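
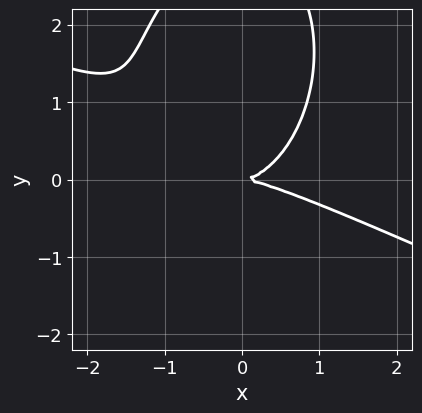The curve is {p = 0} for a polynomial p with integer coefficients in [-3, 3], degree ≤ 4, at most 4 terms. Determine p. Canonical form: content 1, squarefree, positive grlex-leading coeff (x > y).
First, deg p = 3. A generic line meets the curve in up to 3 points.
Then, reading off the gridlines: one y-axis crossing is at y = 0; it meets the x-axis at x = 0 (among the integer gridlines).
Finally, putting this together gives p.

x^3 + 2*x^2*y + y^3 - 3*y^2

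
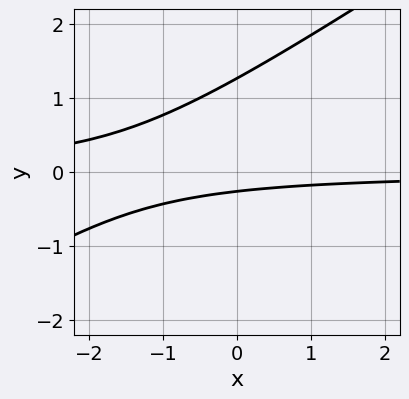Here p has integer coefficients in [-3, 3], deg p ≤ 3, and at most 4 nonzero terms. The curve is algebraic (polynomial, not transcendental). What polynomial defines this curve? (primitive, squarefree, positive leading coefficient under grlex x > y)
2*x*y - 3*y^2 + 3*y + 1

1. deg p = 2. No degree-1 curve has this shape.
2. Observable constraints: no x-intercept at any integer in the box.
3. The integer polynomial consistent with all of this is the stated p.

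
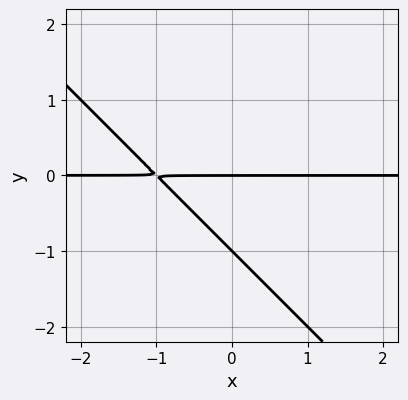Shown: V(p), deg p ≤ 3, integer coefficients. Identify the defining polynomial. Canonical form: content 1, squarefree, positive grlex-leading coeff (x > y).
1. The degree is 2 — a generic line meets the curve in up to 2 points.
2. Reading off the gridlines: every point of the x-axis in the box is on the curve; among the integer gridlines, it crosses the y-axis at y ∈ {-1, 0}.
3. Fitting integer coefficients to these (and the overall shape) gives p.

x*y + y^2 + y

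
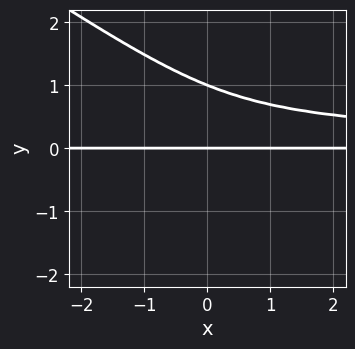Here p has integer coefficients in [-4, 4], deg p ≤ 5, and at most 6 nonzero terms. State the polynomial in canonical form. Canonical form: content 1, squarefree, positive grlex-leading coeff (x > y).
2*x*y^3 + 3*y^4 - 2*y^3 - y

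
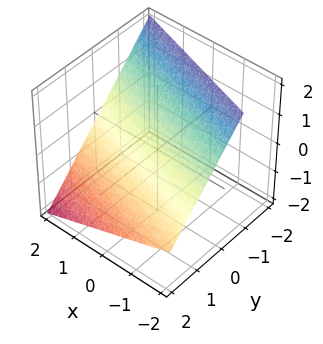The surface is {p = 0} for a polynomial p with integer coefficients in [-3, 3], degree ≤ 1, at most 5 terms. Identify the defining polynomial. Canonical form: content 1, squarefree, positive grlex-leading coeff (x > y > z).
First, deg p = 1. Every cross-section is a straight line — this is a plane.
Then, observable constraints: one x-axis crossing is at x = 2.
Finally, matching integer coefficients to the picture gives p.

x + 3*y + 3*z - 2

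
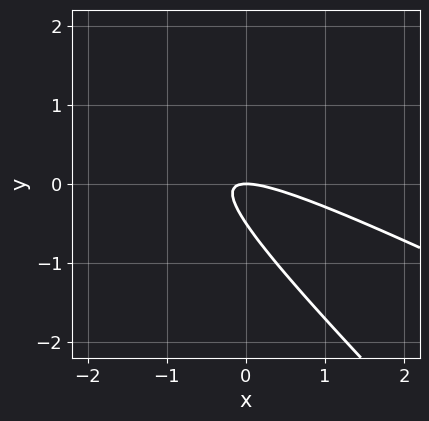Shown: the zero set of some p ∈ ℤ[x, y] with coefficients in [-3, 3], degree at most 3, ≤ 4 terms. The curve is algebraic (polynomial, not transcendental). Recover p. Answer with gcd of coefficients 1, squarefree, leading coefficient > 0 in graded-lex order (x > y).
1. Degree: the shape is more complex than any degree-1 curve, so deg p = 2.
2. Observable constraints: one x-axis crossing is at x = 0; it meets the y-axis at y = 0 (among the integer gridlines).
3. Assembling these constraints gives the stated polynomial.

x^2 + 3*x*y + 2*y^2 + y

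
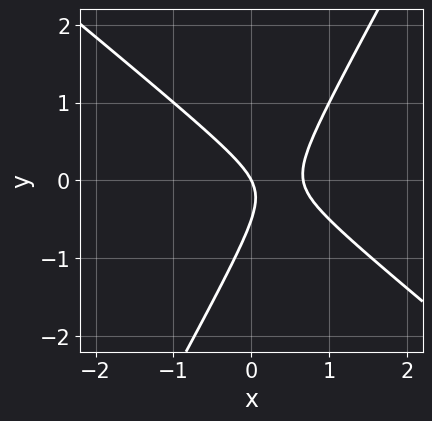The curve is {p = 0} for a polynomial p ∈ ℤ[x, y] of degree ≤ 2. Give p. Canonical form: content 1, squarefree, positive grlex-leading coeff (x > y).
3*x^2 + 2*x*y - 2*y^2 - 2*x - y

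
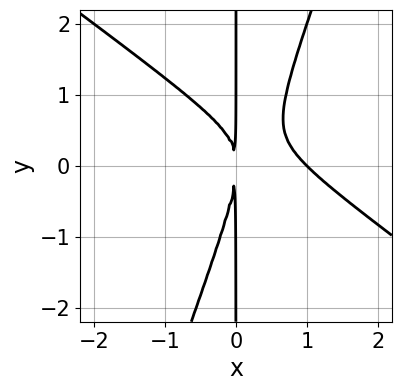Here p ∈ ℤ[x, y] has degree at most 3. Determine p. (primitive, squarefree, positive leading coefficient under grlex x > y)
First, deg p = 3.
Next, checking where it meets the axes: it meets the x-axis at x = 1 (among the integer gridlines); the visible y-axis segment lies entirely on the curve.
Finally, matching integer coefficients to the picture gives p.

2*x^3 + 2*x^2*y - x*y^2 - 2*x^2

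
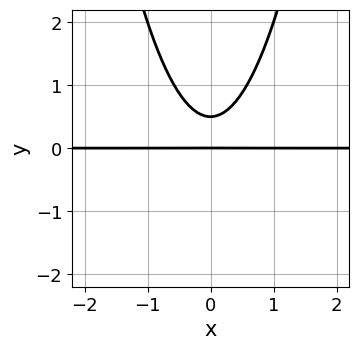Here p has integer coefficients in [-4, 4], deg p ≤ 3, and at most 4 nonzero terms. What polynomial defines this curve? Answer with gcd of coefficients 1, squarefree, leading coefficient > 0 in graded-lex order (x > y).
3*x^2*y - 2*y^2 + y

(a) deg p = 3. The shape is more complex than any degree-2 curve.
(b) Symmetries: mirror symmetry x ↦ −x ⇒ only even powers of x.
(c) From the axis intercepts and sections: it meets the y-axis at y = 0 (among the integer gridlines); every point of the x-axis in the box is on the curve.
(d) These observations pin down the coefficients.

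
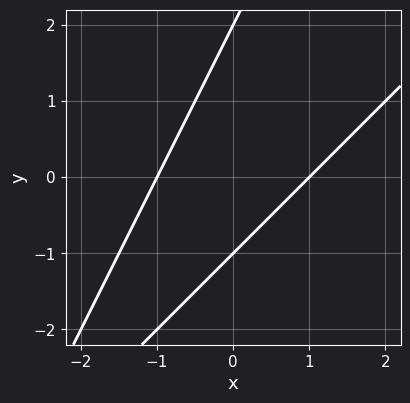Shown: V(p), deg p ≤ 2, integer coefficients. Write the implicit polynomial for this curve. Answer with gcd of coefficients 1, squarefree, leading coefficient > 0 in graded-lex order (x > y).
2*x^2 - 3*x*y + y^2 - y - 2

deg p = 2. The shape is more complex than any degree-1 curve.
Reading off the gridlines: the y-axis gridline crossings are at y ∈ {-1, 2}; the x-axis gridline crossings are at x ∈ {-1, 1}.
Putting this together gives p.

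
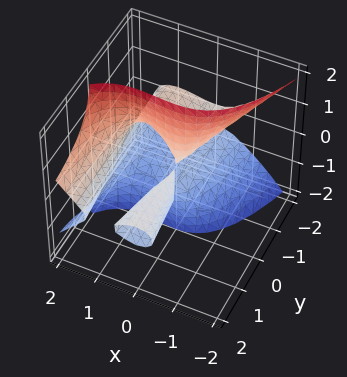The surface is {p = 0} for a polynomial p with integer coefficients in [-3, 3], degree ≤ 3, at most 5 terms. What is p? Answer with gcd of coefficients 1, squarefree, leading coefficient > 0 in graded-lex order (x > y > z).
First, there are 2 components. They look like related sheets of one shape, so recover p as a whole.
Next, deg p = 3. No degree-2 surface has this shape.
Next, against the integer gridlines: the visible y-axis segment lies entirely on the surface; the visible z-axis segment lies entirely on the surface.
Finally, putting this together gives p.

2*x^3 - 3*y*z^2 - 3*x^2 - 2*y*z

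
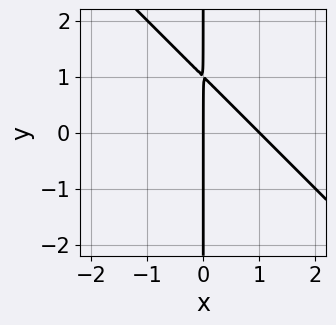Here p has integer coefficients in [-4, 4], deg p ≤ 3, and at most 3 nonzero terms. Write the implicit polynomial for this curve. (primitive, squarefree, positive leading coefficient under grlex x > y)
1. Degree: a generic line meets the curve in up to 2 points, so deg p = 2.
2. Checking where it meets the axes: among the integer gridlines, it crosses the x-axis at x ∈ {0, 1}; every point of the y-axis in the box is on the curve.
3. Putting this together gives p.

x^2 + x*y - x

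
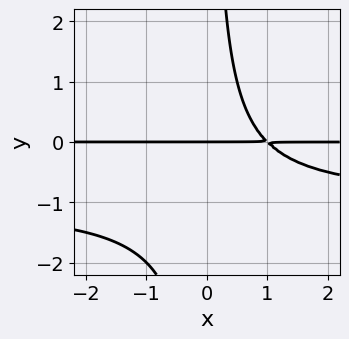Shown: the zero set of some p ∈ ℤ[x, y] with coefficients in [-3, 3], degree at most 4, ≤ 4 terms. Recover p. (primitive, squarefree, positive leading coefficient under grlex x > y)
x*y^2 + x*y - y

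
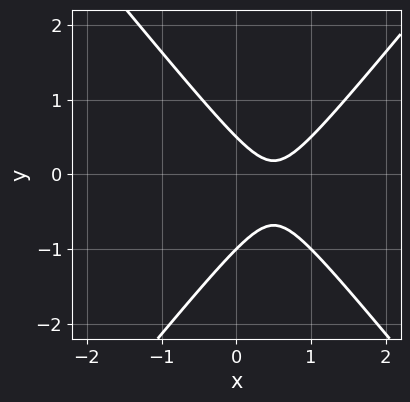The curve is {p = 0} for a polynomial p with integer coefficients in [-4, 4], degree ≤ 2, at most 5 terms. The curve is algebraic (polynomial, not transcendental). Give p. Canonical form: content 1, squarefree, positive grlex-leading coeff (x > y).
3*x^2 - 2*y^2 - 3*x - y + 1

Degree: the shape is more complex than any degree-1 curve, so deg p = 2.
Reading off the gridlines: it crosses the y-axis at the gridline y = -1; it misses every integer gridline on the x-axis.
Assembling these constraints gives the stated polynomial.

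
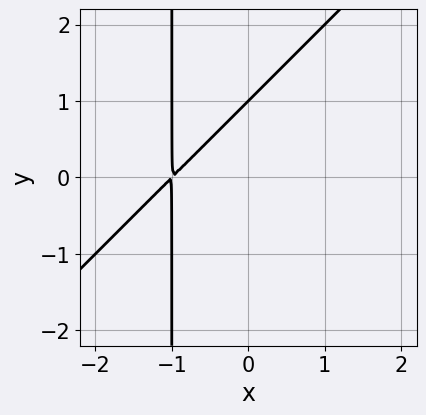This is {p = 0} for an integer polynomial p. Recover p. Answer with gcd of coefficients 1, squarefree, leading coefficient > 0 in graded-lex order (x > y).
1. The degree is 2 — the shape is more complex than any degree-1 curve.
2. Checking where it meets the axes: it crosses the y-axis at the gridline y = 1.
3. Together with the visible shape, these determine p as stated.

x^2 - x*y + 2*x - y + 1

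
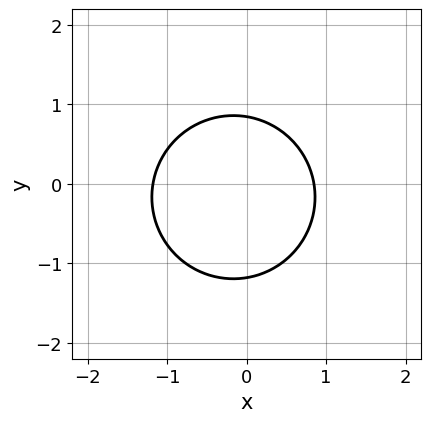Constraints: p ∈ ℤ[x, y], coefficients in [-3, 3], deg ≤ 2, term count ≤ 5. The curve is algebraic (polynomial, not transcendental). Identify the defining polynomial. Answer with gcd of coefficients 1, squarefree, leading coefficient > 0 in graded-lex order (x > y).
3*x^2 + 3*y^2 + x + y - 3

deg p = 2.
Matching integer coefficients to the picture gives p.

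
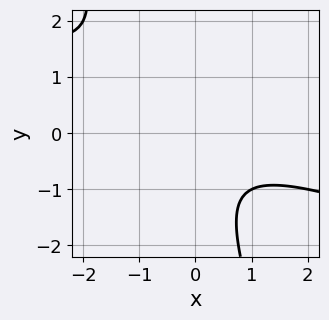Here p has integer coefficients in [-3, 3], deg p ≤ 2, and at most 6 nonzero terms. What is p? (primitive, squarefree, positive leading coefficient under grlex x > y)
x^2 + 3*x*y + y^2 + y + 2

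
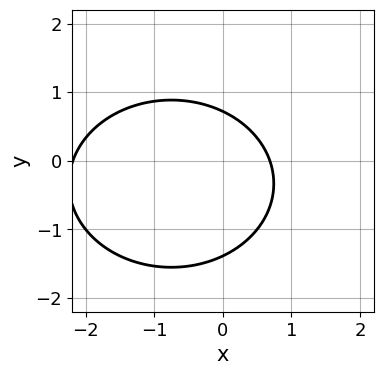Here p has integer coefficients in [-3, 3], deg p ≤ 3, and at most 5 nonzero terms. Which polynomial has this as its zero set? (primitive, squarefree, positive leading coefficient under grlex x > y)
2*x^2 + 3*y^2 + 3*x + 2*y - 3

First, deg p = 2.
Finally, putting this together gives p.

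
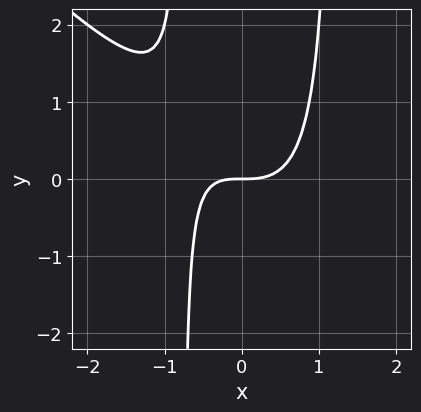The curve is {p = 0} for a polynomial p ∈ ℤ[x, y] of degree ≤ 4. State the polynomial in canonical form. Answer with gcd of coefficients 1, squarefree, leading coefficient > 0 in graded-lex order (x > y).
First, the degree is 3 — no degree-2 curve has this shape.
Then, checking where it meets the axes: it meets the x-axis at x = 0 (among the integer gridlines); one y-axis crossing is at y = 0.
Finally, these observations pin down the coefficients.

2*x^3 + 2*x^2*y - x*y - 2*y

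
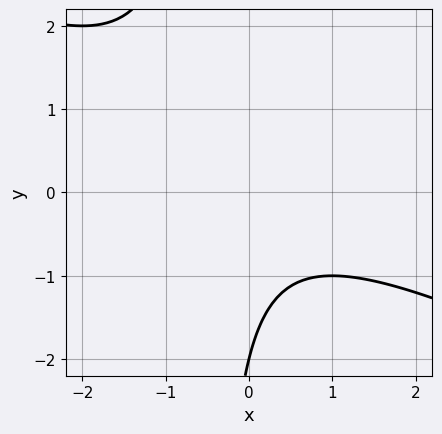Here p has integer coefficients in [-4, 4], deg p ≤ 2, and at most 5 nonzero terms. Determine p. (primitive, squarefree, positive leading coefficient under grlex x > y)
x^2 + 2*x*y + y + 2

1. deg p = 2.
2. Observable constraints: no x-intercept at any integer in the box; it meets the y-axis at y = -2 (among the integer gridlines).
3. Together with the visible shape, these determine p as stated.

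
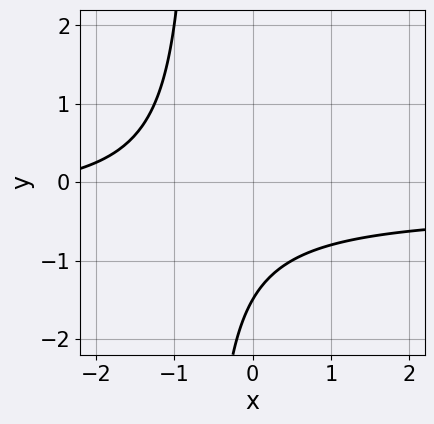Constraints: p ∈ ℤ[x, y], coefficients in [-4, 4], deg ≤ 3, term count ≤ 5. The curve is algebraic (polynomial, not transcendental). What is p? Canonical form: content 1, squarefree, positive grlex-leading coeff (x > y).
3*x*y + x + 2*y + 3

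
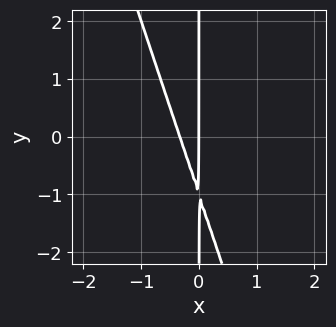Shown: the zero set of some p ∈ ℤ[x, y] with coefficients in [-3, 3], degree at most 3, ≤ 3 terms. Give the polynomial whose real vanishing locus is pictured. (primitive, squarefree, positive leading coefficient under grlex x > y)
3*x^2 + x*y + x

1. deg p = 2.
2. Observable constraints: one x-axis crossing is at x = 0; the visible y-axis segment lies entirely on the curve.
3. These observations pin down the coefficients.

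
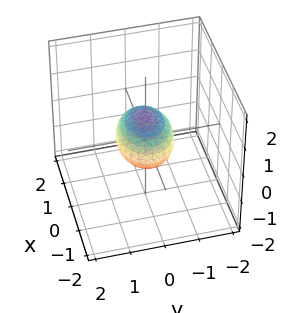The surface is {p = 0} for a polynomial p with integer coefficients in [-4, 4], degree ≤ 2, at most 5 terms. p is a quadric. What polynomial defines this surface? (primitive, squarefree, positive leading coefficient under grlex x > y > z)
(a) deg p = 2.
(b) Symmetries: the y ↦ −y reflection is a symmetry, so y appears only in even powers; it's symmetric under z → −z, forcing even powers of z; it's symmetric under x → −x, forcing even powers of x.
(c) Checking where it meets the axes: among the integer gridlines, it crosses the x-axis at x ∈ {-1, 1}.
(d) Assembling these constraints gives the stated polynomial.

2*x^2 + 3*y^2 + 3*z^2 - 2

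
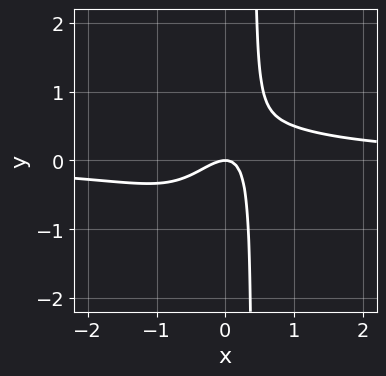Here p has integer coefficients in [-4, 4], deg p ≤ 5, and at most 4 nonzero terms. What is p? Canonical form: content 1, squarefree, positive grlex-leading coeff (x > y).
3*x^3*y - 2*x^2 + 2*x*y - y

deg p = 4. A generic line meets the curve in up to 4 points.
Checking where it meets the axes: it crosses the x-axis at the gridline x = 0; it crosses the y-axis at the gridline y = 0.
Putting this together gives p.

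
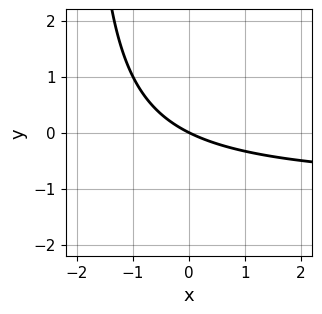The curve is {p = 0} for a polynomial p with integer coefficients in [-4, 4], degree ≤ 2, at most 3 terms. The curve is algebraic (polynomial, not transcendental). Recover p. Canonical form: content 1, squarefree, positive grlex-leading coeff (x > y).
x*y + x + 2*y

1. The degree is 2 — the shape is more complex than any degree-1 curve.
2. Against the integer gridlines: it crosses the x-axis at the gridline x = 0; it meets the y-axis at y = 0 (among the integer gridlines).
3. Solving for integer coefficients yields p as stated.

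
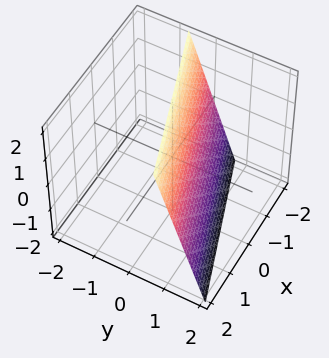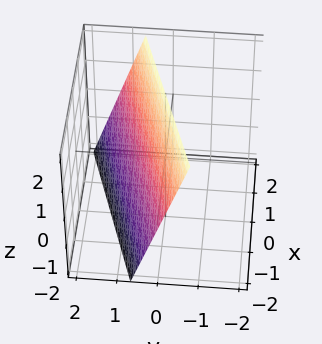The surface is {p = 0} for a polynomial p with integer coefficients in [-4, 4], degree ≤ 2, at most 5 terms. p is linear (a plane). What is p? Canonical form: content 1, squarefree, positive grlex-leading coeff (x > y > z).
x - 3*y - z + 2

First, deg p = 1. Every cross-section is a straight line — this is a plane.
Then, reading off the gridlines: it meets the z-axis at z = 2 (among the integer gridlines); one x-axis crossing is at x = -2.
Finally, fitting integer coefficients to these (and the overall shape) gives p.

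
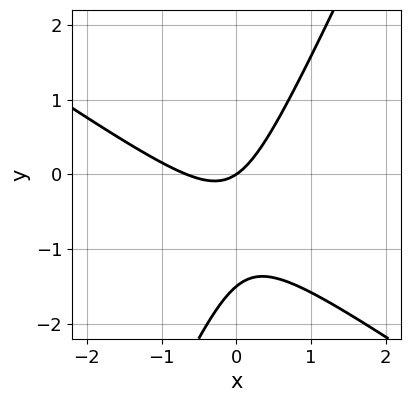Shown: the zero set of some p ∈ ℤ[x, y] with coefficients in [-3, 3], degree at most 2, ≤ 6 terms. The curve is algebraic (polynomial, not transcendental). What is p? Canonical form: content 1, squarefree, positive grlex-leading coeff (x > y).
3*x^2 + 3*x*y - 2*y^2 + 2*x - 3*y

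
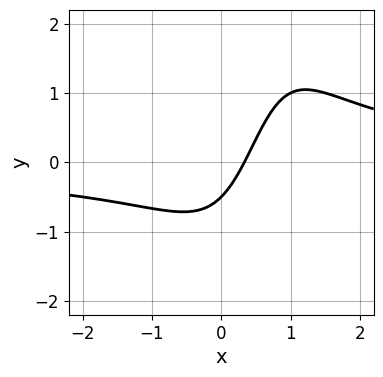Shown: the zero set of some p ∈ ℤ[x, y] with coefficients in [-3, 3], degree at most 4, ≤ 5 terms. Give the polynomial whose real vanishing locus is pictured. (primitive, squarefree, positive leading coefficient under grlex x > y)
2*x^2*y - 2*x*y - 3*x + 2*y + 1

The degree is 3 — a generic line meets the curve in up to 3 points.
Putting this together gives p.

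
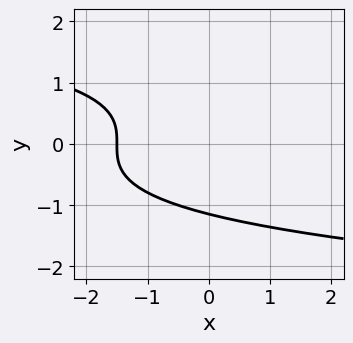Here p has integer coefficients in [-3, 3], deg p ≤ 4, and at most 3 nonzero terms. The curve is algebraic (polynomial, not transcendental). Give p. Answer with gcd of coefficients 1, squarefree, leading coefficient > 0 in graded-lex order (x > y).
The degree is 3 — no degree-2 curve has this shape.
The integer polynomial consistent with all of this is the stated p.

2*y^3 + 2*x + 3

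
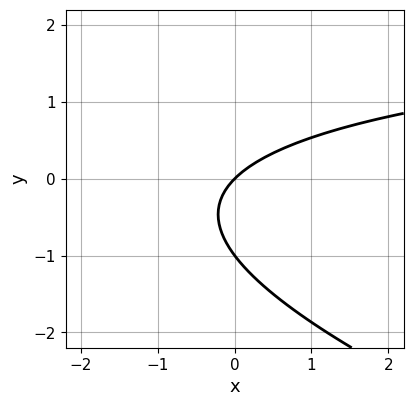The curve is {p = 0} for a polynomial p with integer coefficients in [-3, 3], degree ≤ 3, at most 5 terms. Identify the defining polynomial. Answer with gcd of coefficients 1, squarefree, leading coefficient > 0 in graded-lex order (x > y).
x*y + 3*y^2 - 3*x + 3*y

deg p = 2. No degree-1 curve has this shape.
From the visible intercepts: among the integer gridlines, it crosses the y-axis at y ∈ {-1, 0}; it crosses the x-axis at the gridline x = 0.
Together with the visible shape, these determine p as stated.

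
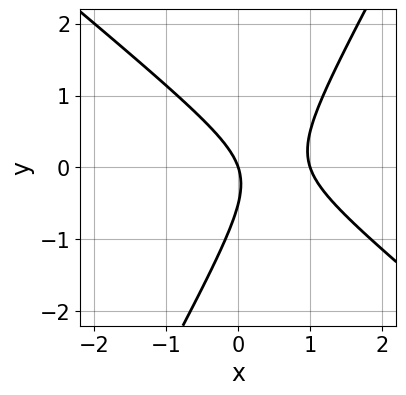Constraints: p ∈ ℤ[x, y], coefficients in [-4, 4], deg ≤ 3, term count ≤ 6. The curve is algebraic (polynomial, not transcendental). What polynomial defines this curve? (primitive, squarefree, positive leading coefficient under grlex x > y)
3*x^2 + 2*x*y - 2*y^2 - 3*x - y

deg p = 2. A generic line meets the curve in up to 2 points.
From the axis intercepts and sections: the x-axis gridline crossings are at x ∈ {0, 1}; it crosses the y-axis at the gridline y = 0.
Putting this together gives p.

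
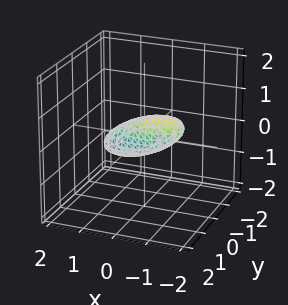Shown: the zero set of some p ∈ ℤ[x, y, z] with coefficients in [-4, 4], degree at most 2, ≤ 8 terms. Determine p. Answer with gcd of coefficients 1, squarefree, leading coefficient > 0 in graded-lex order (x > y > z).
(a) Degree: a generic line meets the surface in up to 2 points, so deg p = 2.
(b) From the axis intercepts and sections: the x-axis gridline crossings are at x ∈ {-1, 1}.
(c) Assembling these constraints gives the stated polynomial.

x^2 + 2*x*z + 2*y^2 - y*z + 3*z^2 - 1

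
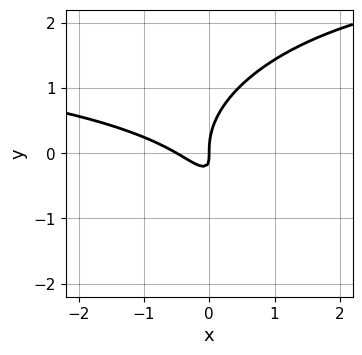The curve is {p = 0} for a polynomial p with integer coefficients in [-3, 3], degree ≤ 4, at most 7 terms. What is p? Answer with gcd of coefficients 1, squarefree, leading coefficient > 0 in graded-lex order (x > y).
The degree is 3 — a generic line meets the curve in up to 3 points.
From the visible intercepts: it crosses the y-axis at the gridline y = 0; one x-axis crossing is at x = 0.
These observations pin down the coefficients.

x^2*y + 2*y^3 - 2*x^2 - 3*x*y - x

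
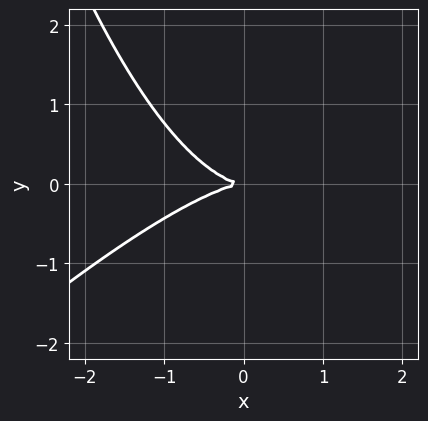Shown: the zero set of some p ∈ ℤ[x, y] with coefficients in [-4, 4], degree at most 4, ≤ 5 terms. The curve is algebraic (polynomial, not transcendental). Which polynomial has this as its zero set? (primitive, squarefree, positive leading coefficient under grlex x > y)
x^3 - x^2*y + 3*y^2

(a) The degree is 3 — no degree-2 curve has this shape.
(b) Checking where it meets the axes: it meets the x-axis at x = 0 (among the integer gridlines); it meets the y-axis at y = 0 (among the integer gridlines).
(c) Assembling these constraints gives the stated polynomial.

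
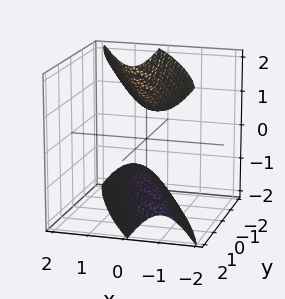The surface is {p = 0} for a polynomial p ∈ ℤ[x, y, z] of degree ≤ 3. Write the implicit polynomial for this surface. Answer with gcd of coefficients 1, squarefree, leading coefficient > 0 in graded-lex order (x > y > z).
(a) There are 2 components.
(b) Degree: no degree-1 surface has this shape, so deg p = 2.
(c) Checking where it meets the axes: no y-intercept at any integer in the box; among the integer gridlines, it crosses the z-axis at z ∈ {-1, 1}; the surface avoids every integer x-axis point in the box.
(d) Assembling these constraints gives the stated polynomial.

3*x^2 + 3*x*y + y^2 - z^2 + 1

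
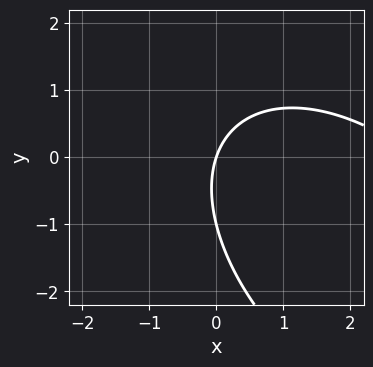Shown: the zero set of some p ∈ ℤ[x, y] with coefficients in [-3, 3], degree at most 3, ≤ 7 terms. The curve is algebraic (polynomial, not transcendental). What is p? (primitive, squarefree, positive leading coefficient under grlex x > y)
x^2 + x*y + y^2 - 3*x + y

1. Degree: the shape is more complex than any degree-1 curve, so deg p = 2.
2. From the visible intercepts: among the integer gridlines, it crosses the y-axis at y ∈ {-1, 0}; it meets the x-axis at x = 0 (among the integer gridlines).
3. Matching integer coefficients to the picture gives p.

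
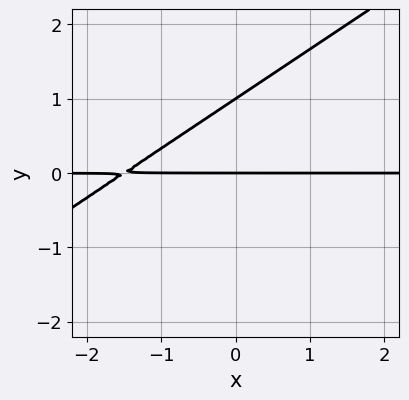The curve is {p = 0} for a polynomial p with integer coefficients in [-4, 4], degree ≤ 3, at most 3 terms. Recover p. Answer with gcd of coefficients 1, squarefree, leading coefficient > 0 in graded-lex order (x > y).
First, the degree is 2 — a generic line meets the curve in up to 2 points.
Next, from the axis intercepts and sections: among the integer gridlines, it crosses the y-axis at y ∈ {0, 1}; every point of the x-axis in the box is on the curve.
Finally, fitting integer coefficients to these (and the overall shape) gives p.

2*x*y - 3*y^2 + 3*y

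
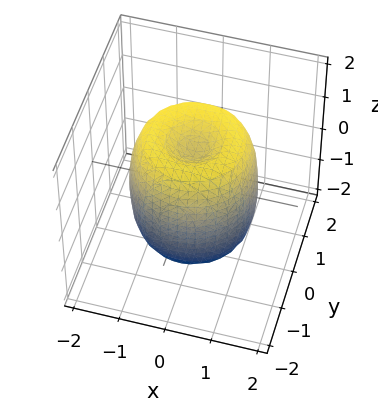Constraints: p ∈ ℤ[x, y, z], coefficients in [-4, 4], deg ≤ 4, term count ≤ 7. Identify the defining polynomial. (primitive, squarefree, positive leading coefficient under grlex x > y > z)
2*x^4 + 4*x^2*y^2 + 2*y^4 - 3*x^2 - 3*y^2 + z^2 - 1

(a) deg p = 4.
(b) By symmetry, the z-axis is an axis of rotation, so x and y enter only as x² + y².
(c) Reading off the gridlines: the z-axis gridline crossings are at z ∈ {-1, 1}; a circular section at z = 0 has radius between 1 and 2.
(d) Fitting integer coefficients to these (and the overall shape) gives p.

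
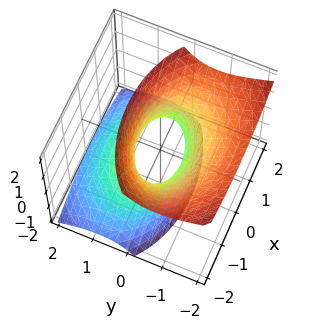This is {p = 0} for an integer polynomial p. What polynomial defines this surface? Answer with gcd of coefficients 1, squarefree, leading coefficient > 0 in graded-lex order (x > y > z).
1. Degree: a generic line meets the surface in up to 2 points, so deg p = 2.
2. Observable constraints: the x-axis gridline crossings are at x ∈ {-1, 1}; no z-intercept at any integer in the box.
3. Solving for integer coefficients yields p as stated.

x^2 + 2*y^2 + 2*y*z - z^2 - 1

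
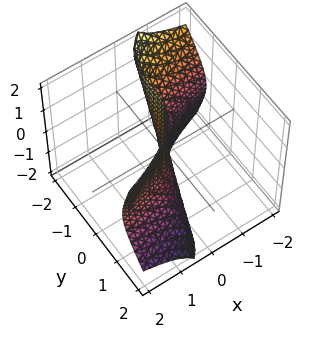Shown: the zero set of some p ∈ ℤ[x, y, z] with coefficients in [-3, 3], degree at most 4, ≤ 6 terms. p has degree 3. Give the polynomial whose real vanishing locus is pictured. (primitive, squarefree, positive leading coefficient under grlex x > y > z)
3*x*z^2 - 3*y^3 - 3*y^2*z - y*z^2 + 3*x

Degree: no degree-2 surface has this shape, so deg p = 3.
From the axis intercepts and sections: every point of the z-axis in the box is on the surface; one x-axis crossing is at x = 0.
Fitting integer coefficients to these (and the overall shape) gives p.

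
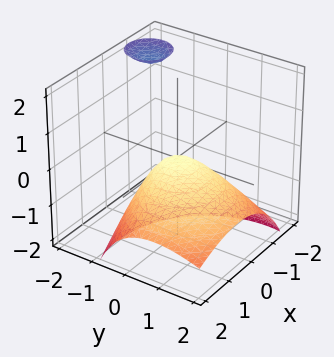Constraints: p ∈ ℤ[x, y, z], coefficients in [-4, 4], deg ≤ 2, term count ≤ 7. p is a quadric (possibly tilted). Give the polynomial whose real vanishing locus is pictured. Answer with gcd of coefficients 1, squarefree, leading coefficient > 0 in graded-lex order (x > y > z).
The picture has 2 separate pieces.
The degree is 2 — the shape is more complex than any degree-1 surface.
Reading off the gridlines: it crosses the z-axis at the gridline z = 0; one y-axis crossing is at y = 0; it meets the x-axis at x = 0 (among the integer gridlines).
Putting this together gives p.

2*x^2 + 2*x*z + 2*y^2 + 3*y*z + 3*z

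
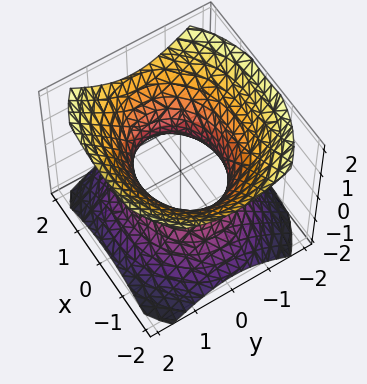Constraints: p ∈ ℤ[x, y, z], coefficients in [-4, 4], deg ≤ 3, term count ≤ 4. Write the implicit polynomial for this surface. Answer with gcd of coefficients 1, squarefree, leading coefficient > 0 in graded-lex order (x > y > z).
2*x^2 + 3*y^2 - 3*z^2 - 3

deg p = 2. An hourglass — one-sheet hyperboloid; a quadric.
Symmetries: the y ↦ −y reflection is a symmetry, so y appears only in even powers; it's symmetric under z → −z, forcing even powers of z; the x ↦ −x reflection is a symmetry, so x appears only in even powers.
Observable constraints: among the integer gridlines, it crosses the y-axis at y ∈ {-1, 1}; no z-intercept at any integer in the box.
Assembling these constraints gives the stated polynomial.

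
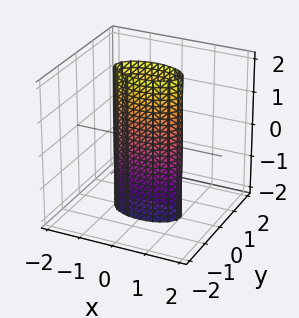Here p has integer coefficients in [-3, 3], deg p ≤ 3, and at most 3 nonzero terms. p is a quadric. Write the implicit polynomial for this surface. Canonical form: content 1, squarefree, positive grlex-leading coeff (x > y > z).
x^2 + 3*y^2 - 1

Degree: constant cross-section along one axis; a quadric, so deg p = 2.
Symmetries: the y ↦ −y reflection is a symmetry, so y appears only in even powers; the z ↦ −z reflection is a symmetry, so z appears only in even powers; the x ↦ −x reflection is a symmetry, so x appears only in even powers.
From the axis intercepts and sections: the x-axis gridline crossings are at x ∈ {-1, 1}; no z-intercept at any integer in the box.
The integer polynomial consistent with all of this is the stated p.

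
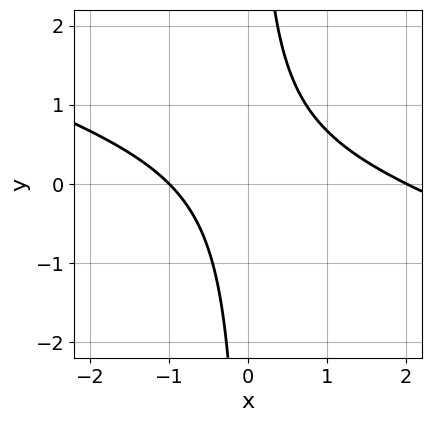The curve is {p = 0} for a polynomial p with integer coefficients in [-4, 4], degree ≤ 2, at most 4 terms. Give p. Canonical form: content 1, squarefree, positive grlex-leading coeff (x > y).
First, the degree is 2 — a generic line meets the curve in up to 2 points.
Then, from the visible intercepts: the x-axis gridline crossings are at x ∈ {-1, 2}; the curve avoids every integer y-axis point in the box.
Finally, putting this together gives p.

x^2 + 3*x*y - x - 2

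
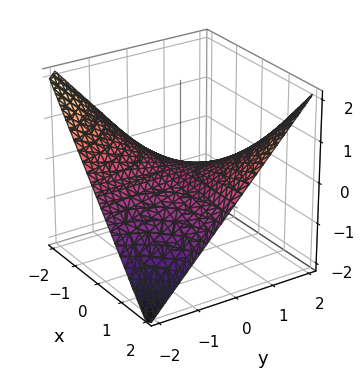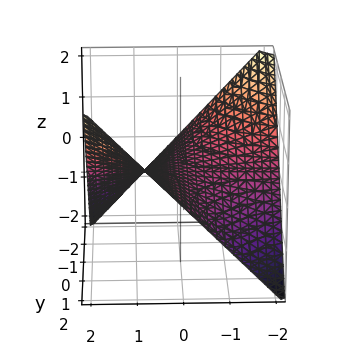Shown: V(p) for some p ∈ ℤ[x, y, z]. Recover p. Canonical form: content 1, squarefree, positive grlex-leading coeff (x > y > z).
First, degree: a saddle surface; a quadric, so deg p = 2.
Then, from the axis intercepts and sections: the visible x-axis segment lies entirely on the surface; it meets the z-axis at z = 0 (among the integer gridlines); the visible y-axis segment lies entirely on the surface.
Finally, matching integer coefficients to the picture gives p.

x*y - 2*z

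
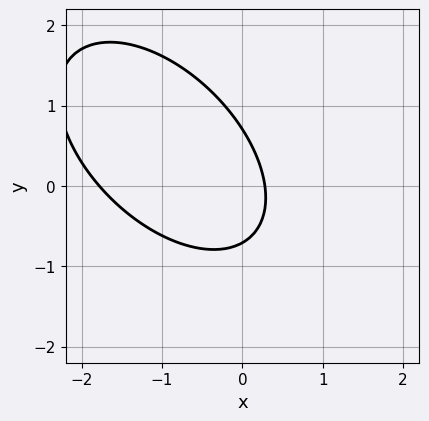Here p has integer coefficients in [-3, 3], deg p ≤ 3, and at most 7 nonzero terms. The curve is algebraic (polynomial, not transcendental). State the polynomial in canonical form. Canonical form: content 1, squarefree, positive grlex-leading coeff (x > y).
2*x^2 + 2*x*y + 2*y^2 + 3*x - 1

The degree is 2 — a generic line meets the curve in up to 2 points.
Putting this together gives p.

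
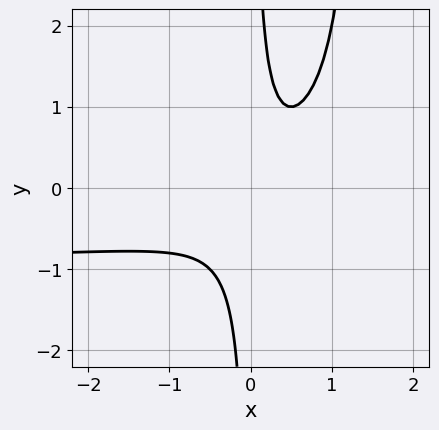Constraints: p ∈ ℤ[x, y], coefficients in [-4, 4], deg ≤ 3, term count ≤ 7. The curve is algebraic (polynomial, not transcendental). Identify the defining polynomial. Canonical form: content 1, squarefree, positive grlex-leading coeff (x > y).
2*x^2*y + 2*x^2 - 3*x*y - x + 1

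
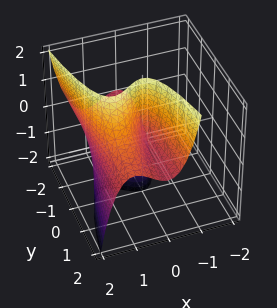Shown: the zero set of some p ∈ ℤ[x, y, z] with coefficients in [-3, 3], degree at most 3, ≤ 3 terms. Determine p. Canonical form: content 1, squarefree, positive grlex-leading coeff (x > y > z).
1. The degree is 3 — no degree-2 surface has this shape.
2. Against the integer gridlines: the visible z-axis segment lies entirely on the surface; every point of the y-axis in the box is on the surface.
3. The integer polynomial consistent with all of this is the stated p.

2*x^3 - 3*x^2 + y*z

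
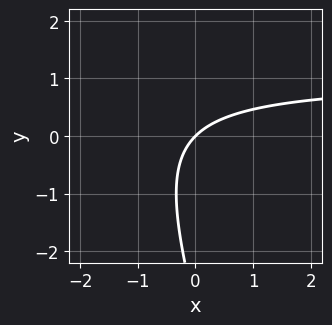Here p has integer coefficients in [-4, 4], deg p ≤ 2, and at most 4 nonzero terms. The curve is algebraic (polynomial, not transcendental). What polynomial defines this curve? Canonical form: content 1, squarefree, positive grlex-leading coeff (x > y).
3*x*y + y^2 - 3*x + 3*y

1. deg p = 2. The shape is more complex than any degree-1 curve.
2. Against the integer gridlines: it meets the x-axis at x = 0 (among the integer gridlines); one y-axis crossing is at y = 0.
3. Solving for integer coefficients yields p as stated.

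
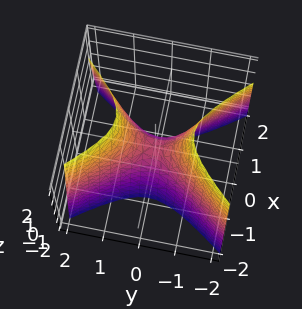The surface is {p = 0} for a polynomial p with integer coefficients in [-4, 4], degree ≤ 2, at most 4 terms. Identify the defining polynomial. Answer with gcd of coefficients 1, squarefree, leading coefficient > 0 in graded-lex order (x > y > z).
3*x^2 - 2*y^2 + z

deg p = 2.
Symmetries: the y ↦ −y reflection is a symmetry, so y appears only in even powers; mirror symmetry x ↦ −x ⇒ only even powers of x.
Reading off the gridlines: one z-axis crossing is at z = 0; it meets the x-axis at x = 0 (among the integer gridlines); it meets the y-axis at y = 0 (among the integer gridlines).
Fitting integer coefficients to these (and the overall shape) gives p.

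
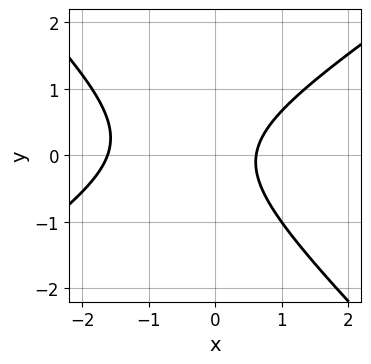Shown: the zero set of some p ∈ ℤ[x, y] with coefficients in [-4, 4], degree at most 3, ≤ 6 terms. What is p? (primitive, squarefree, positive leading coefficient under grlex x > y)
First, deg p = 2. The shape is more complex than any degree-1 curve.
Then, reading off the gridlines: no y-intercept at any integer in the box.
Finally, fitting integer coefficients to these (and the overall shape) gives p.

2*x^2 - x*y - 3*y^2 + 2*x - 2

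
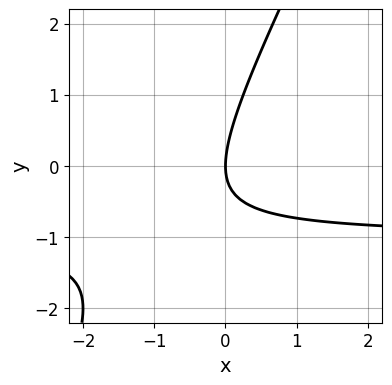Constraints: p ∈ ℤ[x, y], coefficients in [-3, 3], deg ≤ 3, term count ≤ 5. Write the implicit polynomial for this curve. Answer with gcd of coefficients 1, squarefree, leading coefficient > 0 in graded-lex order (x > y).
2*x*y - y^2 + 2*x

1. The degree is 2 — the shape is more complex than any degree-1 curve.
2. Reading off the gridlines: one y-axis crossing is at y = 0; it crosses the x-axis at the gridline x = 0.
3. Assembling these constraints gives the stated polynomial.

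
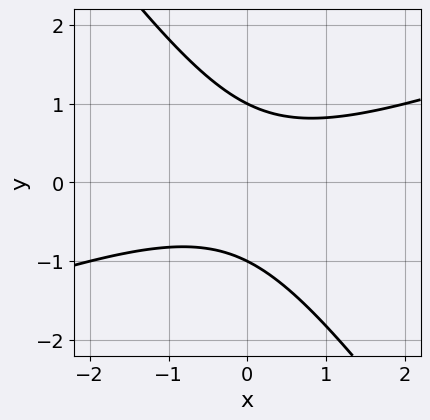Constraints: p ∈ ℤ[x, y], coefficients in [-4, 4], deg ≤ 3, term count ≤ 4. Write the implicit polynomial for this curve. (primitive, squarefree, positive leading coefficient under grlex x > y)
x^2 - 2*x*y - 2*y^2 + 2

(a) The degree is 2 — the shape is more complex than any degree-1 curve.
(b) From the axis intercepts and sections: no x-intercept at any integer in the box; the y-axis gridline crossings are at y ∈ {-1, 1}.
(c) Matching integer coefficients to the picture gives p.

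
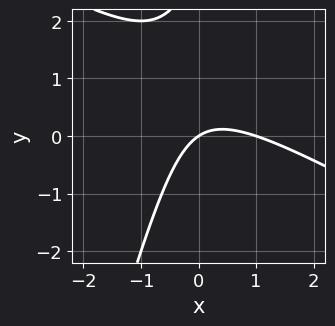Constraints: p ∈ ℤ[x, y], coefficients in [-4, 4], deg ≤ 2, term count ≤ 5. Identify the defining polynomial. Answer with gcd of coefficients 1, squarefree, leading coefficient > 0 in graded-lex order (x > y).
First, deg p = 2. No degree-1 curve has this shape.
Next, reading off the gridlines: among the integer gridlines, it crosses the x-axis at x ∈ {0, 1}; one y-axis crossing is at y = 0.
Finally, solving for integer coefficients yields p as stated.

2*x^2 + 3*x*y - y^2 - 2*x + 3*y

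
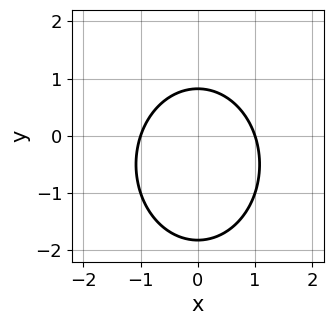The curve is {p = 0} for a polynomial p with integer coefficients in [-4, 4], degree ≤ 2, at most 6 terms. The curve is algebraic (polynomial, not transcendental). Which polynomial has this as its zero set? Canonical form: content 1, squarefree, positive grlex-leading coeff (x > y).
First, deg p = 2. No degree-1 curve has this shape.
Then, symmetries: the x ↦ −x reflection is a symmetry, so x appears only in even powers.
Then, against the integer gridlines: the x-axis gridline crossings are at x ∈ {-1, 1}.
Finally, solving for integer coefficients yields p as stated.

3*x^2 + 2*y^2 + 2*y - 3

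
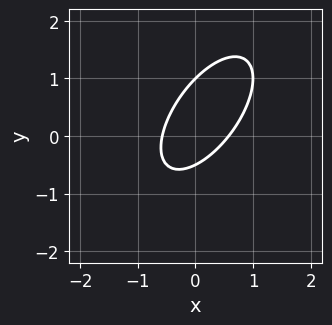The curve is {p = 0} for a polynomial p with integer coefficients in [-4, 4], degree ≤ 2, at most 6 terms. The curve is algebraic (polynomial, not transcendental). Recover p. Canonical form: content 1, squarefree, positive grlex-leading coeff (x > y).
3*x^2 - 3*x*y + 2*y^2 - y - 1

First, degree: no degree-1 curve has this shape, so deg p = 2.
Next, reading off the gridlines: it meets the y-axis at y = 1 (among the integer gridlines).
Finally, these observations pin down the coefficients.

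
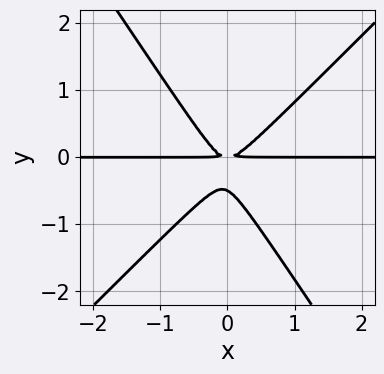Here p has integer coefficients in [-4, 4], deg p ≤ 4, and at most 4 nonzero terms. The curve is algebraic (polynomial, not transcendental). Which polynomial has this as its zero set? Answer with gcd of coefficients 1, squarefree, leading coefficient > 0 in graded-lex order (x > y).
(a) Degree: the shape is more complex than any degree-2 curve, so deg p = 3.
(b) From the axis intercepts and sections: the visible x-axis segment lies entirely on the curve.
(c) Assembling these constraints gives the stated polynomial.

3*x^2*y - x*y^2 - 2*y^3 - y^2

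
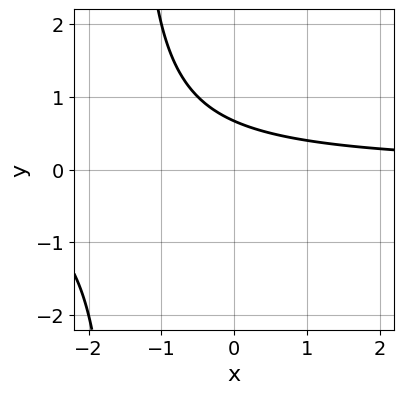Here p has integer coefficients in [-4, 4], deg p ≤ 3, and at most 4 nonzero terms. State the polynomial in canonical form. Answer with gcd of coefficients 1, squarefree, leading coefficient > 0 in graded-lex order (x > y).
Degree: no degree-1 curve has this shape, so deg p = 2.
Checking where it meets the axes: no x-intercept at any integer in the box.
Matching integer coefficients to the picture gives p.

2*x*y + 3*y - 2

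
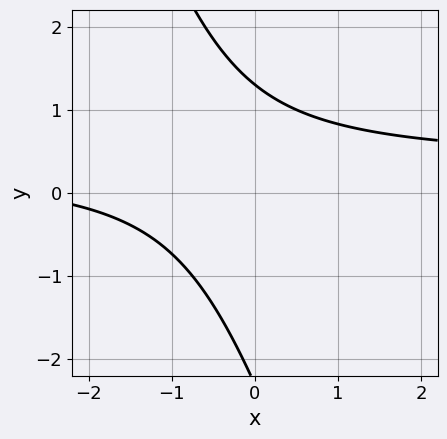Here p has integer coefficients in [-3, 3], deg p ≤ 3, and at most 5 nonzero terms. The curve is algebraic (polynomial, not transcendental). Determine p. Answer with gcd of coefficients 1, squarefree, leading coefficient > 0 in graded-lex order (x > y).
3*x*y + y^2 - x + y - 3

(a) deg p = 2. No degree-1 curve has this shape.
(b) Against the integer gridlines: it misses every integer gridline on the x-axis.
(c) The integer polynomial consistent with all of this is the stated p.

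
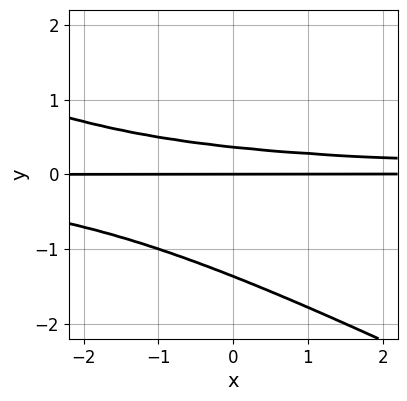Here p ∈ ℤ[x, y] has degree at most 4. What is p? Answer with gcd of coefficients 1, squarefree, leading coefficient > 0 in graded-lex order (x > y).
x*y^2 + 2*y^3 + 2*y^2 - y

1. deg p = 3. The shape is more complex than any degree-2 curve.
2. Against the integer gridlines: it meets the y-axis at y = 0 (among the integer gridlines); the visible x-axis segment lies entirely on the curve.
3. Putting this together gives p.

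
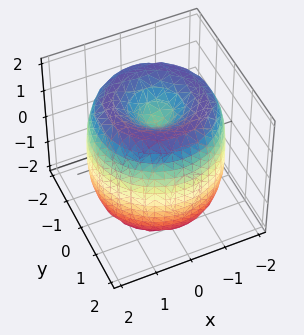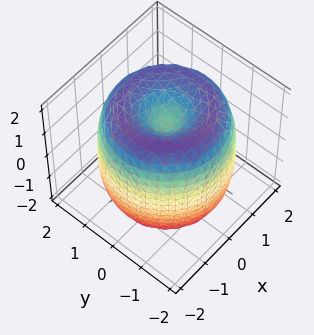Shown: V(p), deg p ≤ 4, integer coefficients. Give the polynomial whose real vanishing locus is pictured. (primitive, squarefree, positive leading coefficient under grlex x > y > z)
First, the degree is 4 — the shape is more complex than any degree-3 surface.
Then, symmetries: the surface is invariant under rotation about z: p = q(x² + y², z).
Then, observable constraints: a circular section at z = 1 has radius between 1 and 2; among the integer gridlines, it crosses the z-axis at z ∈ {-1, 1}.
Finally, putting this together gives p.

x^4 + 2*x^2*y^2 + y^4 - 3*x^2 - 3*y^2 + z^2 - 1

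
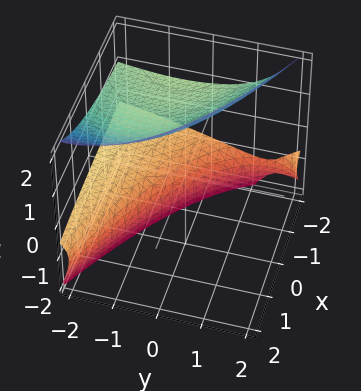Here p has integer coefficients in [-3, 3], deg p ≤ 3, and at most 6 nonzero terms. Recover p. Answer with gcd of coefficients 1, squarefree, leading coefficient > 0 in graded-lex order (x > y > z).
1. There are 2 components. They look like related sheets of one shape, so recover p as a whole.
2. The degree is 3 — a generic line meets the surface in up to 3 points.
3. Checking where it meets the axes: no x-intercept at any integer in the box; no y-intercept at any integer in the box.
4. Matching integer coefficients to the picture gives p.

2*x*z^2 + y^2*z + 2*y*z^2 - z^3 + 3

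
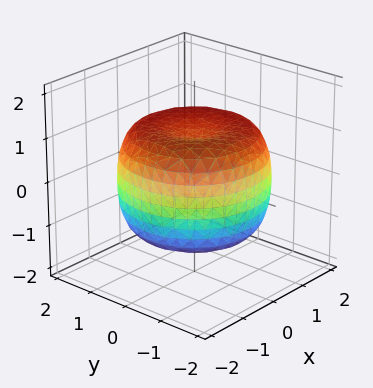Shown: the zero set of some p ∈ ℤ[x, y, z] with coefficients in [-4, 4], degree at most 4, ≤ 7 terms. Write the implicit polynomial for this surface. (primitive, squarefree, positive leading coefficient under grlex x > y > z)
The degree is 4 — the shape is more complex than any degree-3 surface.
Symmetries: the z-axis is an axis of rotation, so x and y enter only as x² + y².
From the visible intercepts: the z-axis gridline crossings are at z ∈ {-1, 1}; a circular section at z = 1 has radius between 1 and 2.
Solving for integer coefficients yields p as stated.

x^4 + 2*x^2*y^2 + y^4 - 2*x^2 - 2*y^2 + 2*z^2 - 2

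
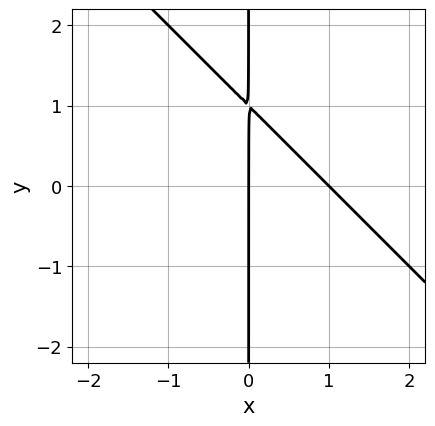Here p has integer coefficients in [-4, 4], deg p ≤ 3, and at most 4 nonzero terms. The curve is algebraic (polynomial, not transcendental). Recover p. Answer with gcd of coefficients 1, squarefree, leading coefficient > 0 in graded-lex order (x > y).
(a) deg p = 2. No degree-1 curve has this shape.
(b) Observable constraints: every point of the y-axis in the box is on the curve; the x-axis gridline crossings are at x ∈ {0, 1}.
(c) Fitting integer coefficients to these (and the overall shape) gives p.

x^2 + x*y - x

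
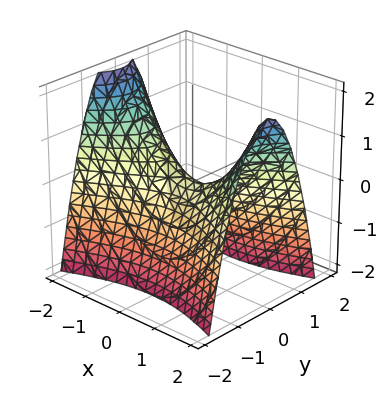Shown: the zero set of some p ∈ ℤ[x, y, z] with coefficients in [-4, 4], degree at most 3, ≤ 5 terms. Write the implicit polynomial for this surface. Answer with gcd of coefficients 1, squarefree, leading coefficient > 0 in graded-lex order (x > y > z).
(a) Degree: a saddle surface; a quadric, so deg p = 2.
(b) Symmetries: mirror symmetry x ↦ −x ⇒ only even powers of x; the y ↦ −y reflection is a symmetry, so y appears only in even powers.
(c) From the axis intercepts and sections: it meets the z-axis at z = 0 (among the integer gridlines); it meets the y-axis at y = 0 (among the integer gridlines); it crosses the x-axis at the gridline x = 0.
(d) Fitting integer coefficients to these (and the overall shape) gives p.

x^2 - 3*y^2 - 2*z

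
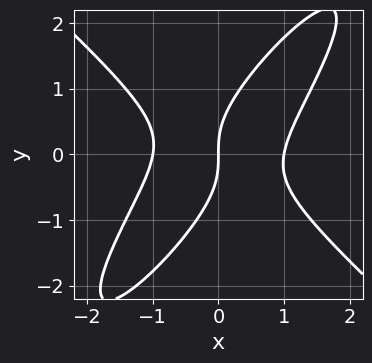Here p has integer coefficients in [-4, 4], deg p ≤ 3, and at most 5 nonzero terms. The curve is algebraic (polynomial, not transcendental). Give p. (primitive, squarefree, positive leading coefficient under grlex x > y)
3*x^3 - x^2*y - 3*x*y^2 + 2*y^3 - 3*x

deg p = 3. No degree-2 curve has this shape.
Checking where it meets the axes: among the integer gridlines, it crosses the x-axis at x ∈ {-1, 0, 1}; it crosses the y-axis at the gridline y = 0.
Putting this together gives p.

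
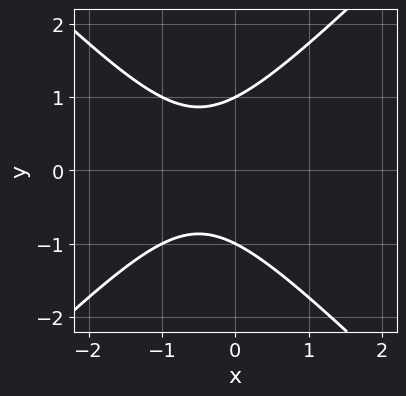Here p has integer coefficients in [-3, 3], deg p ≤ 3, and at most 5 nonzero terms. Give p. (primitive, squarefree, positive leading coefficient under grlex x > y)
x^2 - y^2 + x + 1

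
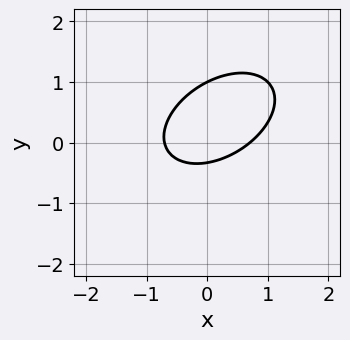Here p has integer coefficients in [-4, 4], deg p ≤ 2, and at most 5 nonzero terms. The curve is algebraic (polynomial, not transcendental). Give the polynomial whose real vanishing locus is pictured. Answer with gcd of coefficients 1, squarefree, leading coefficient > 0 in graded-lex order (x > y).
Degree: no degree-1 curve has this shape, so deg p = 2.
Against the integer gridlines: one y-axis crossing is at y = 1.
Matching integer coefficients to the picture gives p.

2*x^2 - 2*x*y + 3*y^2 - 2*y - 1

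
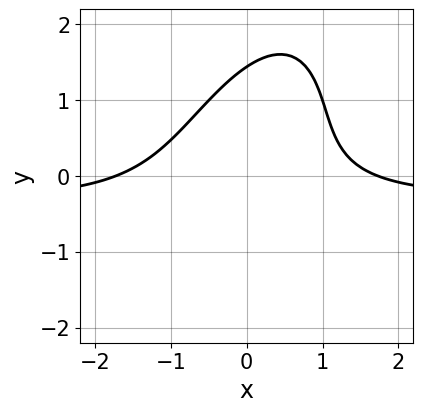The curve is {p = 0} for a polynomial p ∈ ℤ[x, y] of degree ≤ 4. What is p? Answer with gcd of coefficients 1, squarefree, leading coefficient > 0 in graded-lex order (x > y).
3*x^2*y - 2*x*y^2 + y^3 + x^2 - 3

(a) The degree is 3 — the shape is more complex than any degree-2 curve.
(b) Putting this together gives p.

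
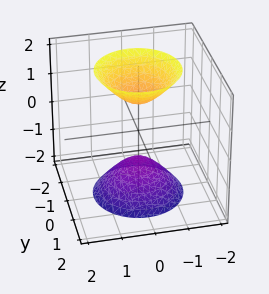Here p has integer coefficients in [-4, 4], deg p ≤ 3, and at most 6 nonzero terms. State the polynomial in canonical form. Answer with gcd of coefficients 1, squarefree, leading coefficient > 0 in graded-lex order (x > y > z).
2*x^2 + 2*y^2 - z^2 + 1

There are 2 components.
Degree: two separate bowl-shaped sheets opening away from each other; a quadric, so deg p = 2.
Symmetries: it's symmetric under z → −z, forcing even powers of z; the surface is invariant under rotation about z: p = q(x² + y², z).
Checking where it meets the axes: it misses every integer gridline on the y-axis; no x-intercept at any integer in the box; a circular section at z = -2 has radius between 1 and 2.
Putting this together gives p.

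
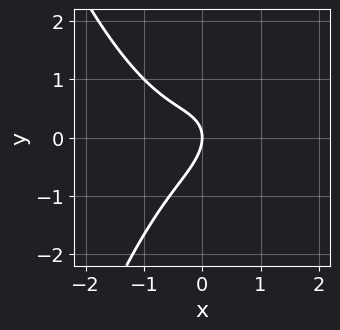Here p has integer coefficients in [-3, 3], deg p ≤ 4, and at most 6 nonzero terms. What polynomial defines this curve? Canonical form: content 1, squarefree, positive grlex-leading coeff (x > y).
First, deg p = 3. A generic line meets the curve in up to 3 points.
Then, reading off the gridlines: one y-axis crossing is at y = 0; one x-axis crossing is at x = 0.
Finally, these observations pin down the coefficients.

3*x^3 + x^2 - 2*x*y + 3*y^2 + 3*x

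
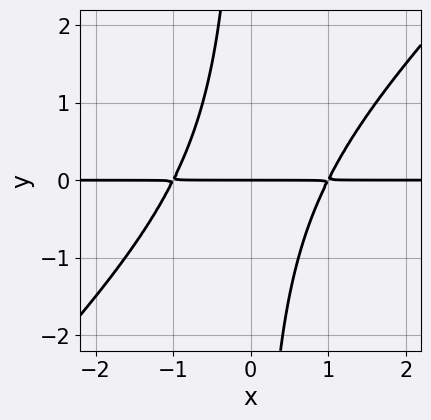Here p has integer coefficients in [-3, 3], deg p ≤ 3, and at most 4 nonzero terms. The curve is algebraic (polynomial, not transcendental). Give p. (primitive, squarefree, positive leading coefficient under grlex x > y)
First, the degree is 3 — a generic line meets the curve in up to 3 points.
Next, observable constraints: the visible x-axis segment lies entirely on the curve; it crosses the y-axis at the gridline y = 0.
Finally, matching integer coefficients to the picture gives p.

x^2*y - x*y^2 - y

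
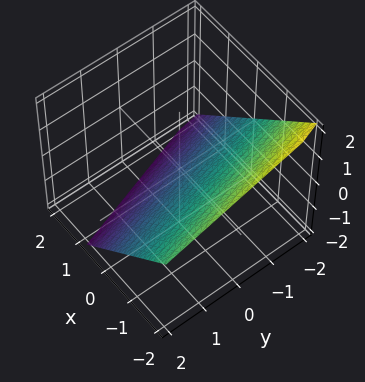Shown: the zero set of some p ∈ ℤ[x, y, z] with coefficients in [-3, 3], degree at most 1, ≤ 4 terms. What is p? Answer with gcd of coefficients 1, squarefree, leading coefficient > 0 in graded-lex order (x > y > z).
3*x + y + 3*z + 2

Degree: the surface is flat (a plane), so deg p = 1.
Against the integer gridlines: it meets the y-axis at y = -2 (among the integer gridlines).
Solving for integer coefficients yields p as stated.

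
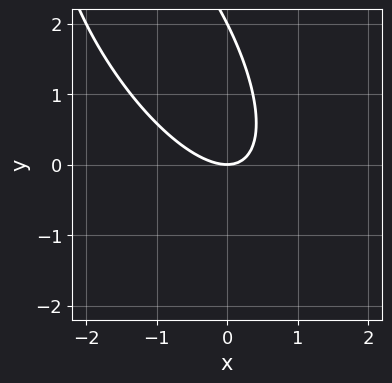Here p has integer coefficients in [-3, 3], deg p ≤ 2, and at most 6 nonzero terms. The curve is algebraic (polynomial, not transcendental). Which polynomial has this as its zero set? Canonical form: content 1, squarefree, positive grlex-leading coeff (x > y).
2*x^2 + 2*x*y + y^2 - 2*y

(a) The degree is 2 — the shape is more complex than any degree-1 curve.
(b) Observable constraints: it meets the x-axis at x = 0 (among the integer gridlines); among the integer gridlines, it crosses the y-axis at y ∈ {0, 2}.
(c) Putting this together gives p.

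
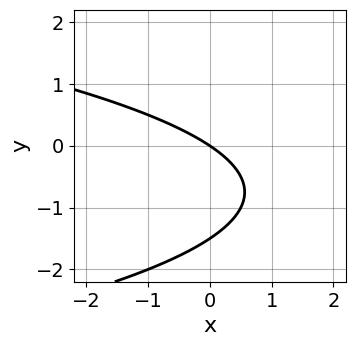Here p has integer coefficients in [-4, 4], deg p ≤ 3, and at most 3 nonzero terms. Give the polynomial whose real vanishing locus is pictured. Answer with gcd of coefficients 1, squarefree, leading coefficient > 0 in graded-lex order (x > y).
deg p = 2. A generic line meets the curve in up to 2 points.
Against the integer gridlines: it crosses the y-axis at the gridline y = 0; it meets the x-axis at x = 0 (among the integer gridlines).
Together with the visible shape, these determine p as stated.

2*y^2 + 2*x + 3*y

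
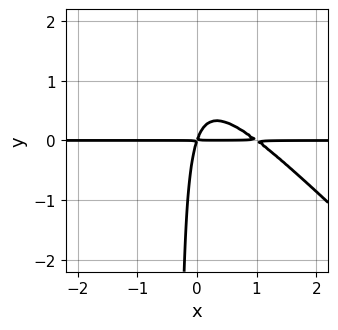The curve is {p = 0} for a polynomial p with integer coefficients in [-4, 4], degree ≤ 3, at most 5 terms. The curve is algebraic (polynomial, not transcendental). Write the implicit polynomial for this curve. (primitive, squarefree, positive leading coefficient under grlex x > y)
3*x^2*y + 3*x*y^2 - 3*x*y + y^2

First, degree: a generic line meets the curve in up to 3 points, so deg p = 3.
Next, against the integer gridlines: every point of the x-axis in the box is on the curve.
Finally, together with the visible shape, these determine p as stated.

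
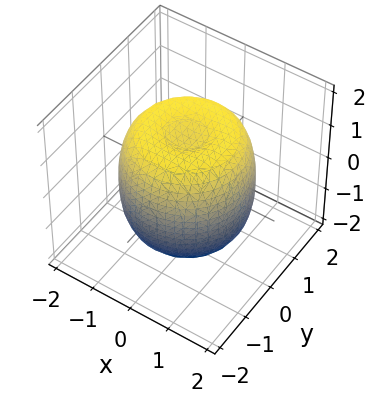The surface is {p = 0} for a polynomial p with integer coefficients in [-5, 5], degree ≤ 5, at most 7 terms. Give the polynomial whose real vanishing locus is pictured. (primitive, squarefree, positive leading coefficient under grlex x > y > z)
First, degree: the shape is more complex than any degree-3 surface, so deg p = 4.
Then, symmetries: rotational symmetry about the z-axis ⇒ p depends on x, y only through x² + y².
Then, against the integer gridlines: a circular section at z = 0 has radius between 1 and 2.
Finally, assembling these constraints gives the stated polynomial.

2*x^4 + 4*x^2*y^2 + 2*y^4 - 3*x^2 - 3*y^2 + 2*z^2 - 3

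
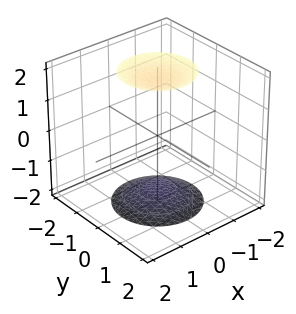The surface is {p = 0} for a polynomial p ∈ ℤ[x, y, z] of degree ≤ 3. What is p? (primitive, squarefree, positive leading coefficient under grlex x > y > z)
There are 2 components.
The degree is 2 — two separate bowl-shaped sheets opening away from each other; a quadric.
Symmetries: the z ↦ −z reflection is a symmetry, so z appears only in even powers; rotational symmetry about the z-axis ⇒ p depends on x, y only through x² + y².
Against the integer gridlines: a circular section at z = 2 has radius exactly 1; no x-intercept at any integer in the box; the surface avoids every integer y-axis point in the box.
Solving for integer coefficients yields p as stated.

x^2 + y^2 - z^2 + 3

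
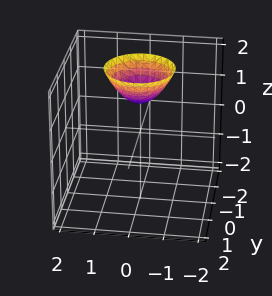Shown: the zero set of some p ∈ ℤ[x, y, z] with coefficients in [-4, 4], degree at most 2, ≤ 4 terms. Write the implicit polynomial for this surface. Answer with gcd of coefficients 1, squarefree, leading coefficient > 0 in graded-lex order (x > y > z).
x^2 + y^2 - z + 1

1. deg p = 2.
2. Symmetries: rotational symmetry about the z-axis ⇒ p depends on x, y only through x² + y².
3. Checking where it meets the axes: it misses every integer gridline on the x-axis; the surface avoids every integer y-axis point in the box; a circular section at z = 2 has radius exactly 1.
4. The integer polynomial consistent with all of this is the stated p.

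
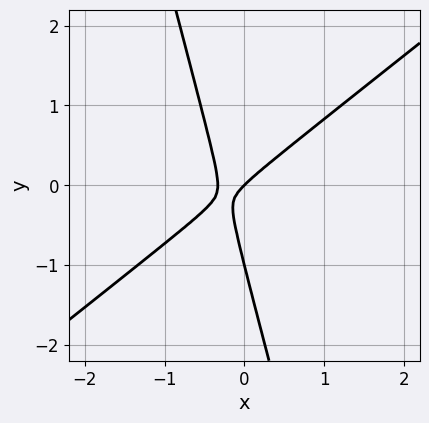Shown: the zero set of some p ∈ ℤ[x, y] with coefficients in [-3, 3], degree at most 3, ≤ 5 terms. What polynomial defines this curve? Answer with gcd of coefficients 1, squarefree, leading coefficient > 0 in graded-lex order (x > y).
(a) Degree: no degree-1 curve has this shape, so deg p = 2.
(b) From the axis intercepts and sections: it crosses the x-axis at the gridline x = 0; among the integer gridlines, it crosses the y-axis at y ∈ {-1, 0}.
(c) Putting this together gives p.

3*x^2 - 3*x*y - y^2 + x - y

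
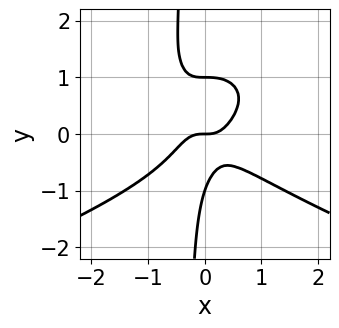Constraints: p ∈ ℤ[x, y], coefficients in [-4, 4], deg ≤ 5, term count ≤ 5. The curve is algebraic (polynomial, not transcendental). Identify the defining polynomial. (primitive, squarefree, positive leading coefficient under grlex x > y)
3*x*y^3 + 3*x^3 - 3*x*y^2 + y^3 - y

(a) The degree is 4 — no degree-3 curve has this shape.
(b) Observable constraints: one x-axis crossing is at x = 0; among the integer gridlines, it crosses the y-axis at y ∈ {-1, 0, 1}.
(c) Matching integer coefficients to the picture gives p.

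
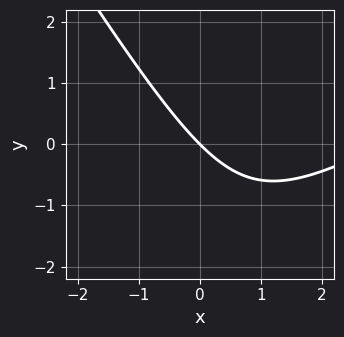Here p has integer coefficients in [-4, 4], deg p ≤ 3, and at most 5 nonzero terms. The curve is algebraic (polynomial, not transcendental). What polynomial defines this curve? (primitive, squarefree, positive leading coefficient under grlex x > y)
First, the degree is 2 — the shape is more complex than any degree-1 curve.
Then, from the visible intercepts: it crosses the x-axis at the gridline x = 0; one y-axis crossing is at y = 0.
Finally, putting this together gives p.

x^2 - x*y - y^2 - 3*x - 3*y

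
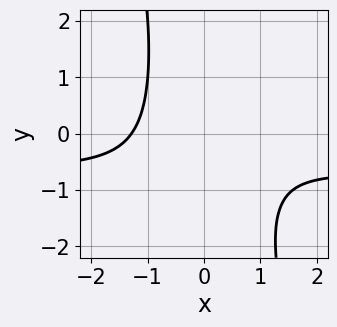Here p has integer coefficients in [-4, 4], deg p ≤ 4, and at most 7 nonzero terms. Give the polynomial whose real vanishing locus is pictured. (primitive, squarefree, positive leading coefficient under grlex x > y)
3*x^3*y + x^2*y^2 + 2*x^3 - x + 3

First, degree: no degree-3 curve has this shape, so deg p = 4.
Then, from the axis intercepts and sections: no y-intercept at any integer in the box.
Finally, the integer polynomial consistent with all of this is the stated p.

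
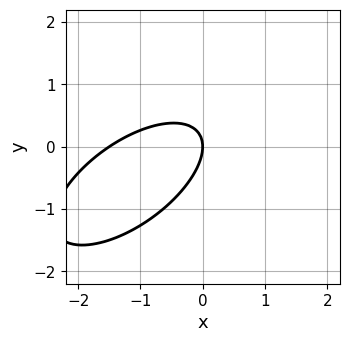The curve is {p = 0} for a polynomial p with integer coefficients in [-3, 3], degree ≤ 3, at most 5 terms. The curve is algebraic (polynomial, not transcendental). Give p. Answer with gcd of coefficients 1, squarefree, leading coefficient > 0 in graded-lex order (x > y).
1. Degree: the shape is more complex than any degree-1 curve, so deg p = 2.
2. From the visible intercepts: it crosses the y-axis at the gridline y = 0; it meets the x-axis at x = 0 (among the integer gridlines).
3. Putting this together gives p.

2*x^2 - 3*x*y + 3*y^2 + 3*x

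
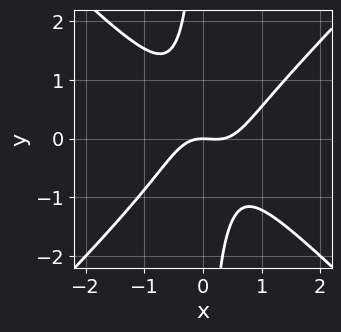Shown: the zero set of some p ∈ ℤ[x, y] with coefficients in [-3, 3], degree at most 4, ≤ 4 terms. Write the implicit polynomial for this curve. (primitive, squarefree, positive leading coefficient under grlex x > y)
(a) Degree: the shape is more complex than any degree-2 curve, so deg p = 3.
(b) From the visible intercepts: it crosses the x-axis at the gridline x = 0; it meets the y-axis at y = 0 (among the integer gridlines).
(c) Together with the visible shape, these determine p as stated.

3*x^3 - 3*x*y^2 - x^2 - 2*y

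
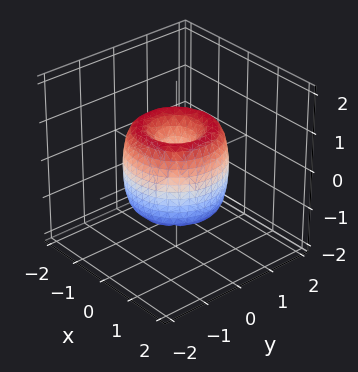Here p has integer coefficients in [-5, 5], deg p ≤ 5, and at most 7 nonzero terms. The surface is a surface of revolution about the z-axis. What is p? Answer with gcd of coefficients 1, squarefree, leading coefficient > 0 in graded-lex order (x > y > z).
(a) Degree: the shape is more complex than any degree-3 surface, so deg p = 4.
(b) Symmetries: the surface is invariant under rotation about z: p = q(x² + y², z).
(c) Observable constraints: it meets the x-axis at x = 0 (among the integer gridlines); it meets the z-axis at z = 0 (among the integer gridlines); one y-axis crossing is at y = 0; a circular section at z = -1 has radius between 0 and 1.
(d) Putting this together gives p.

2*x^4 + 4*x^2*y^2 + 2*y^4 - 3*x^2 - 3*y^2 + z^2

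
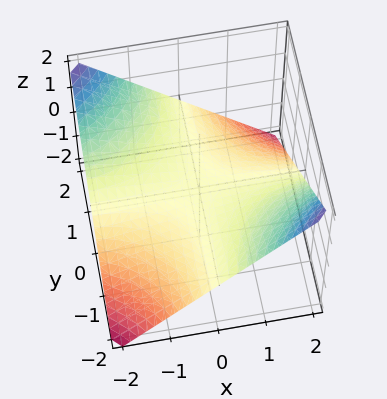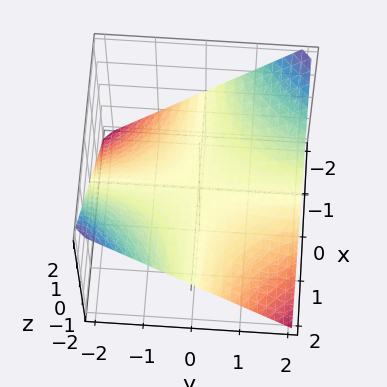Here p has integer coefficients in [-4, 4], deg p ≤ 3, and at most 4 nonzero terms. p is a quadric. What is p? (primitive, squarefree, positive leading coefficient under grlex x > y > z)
x*y + 2*z

Degree: a hyperbolic paraboloid; a quadric, so deg p = 2.
Checking where it meets the axes: every point of the y-axis in the box is on the surface; the visible x-axis segment lies entirely on the surface; it meets the z-axis at z = 0 (among the integer gridlines).
Putting this together gives p.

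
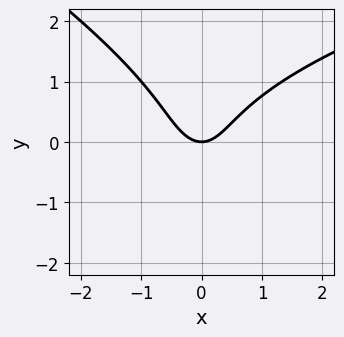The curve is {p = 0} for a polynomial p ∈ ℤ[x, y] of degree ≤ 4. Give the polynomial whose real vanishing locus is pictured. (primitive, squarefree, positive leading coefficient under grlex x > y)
x*y^2 + 2*y^3 - 3*x^2 + 2*y

1. Degree: the shape is more complex than any degree-2 curve, so deg p = 3.
2. Observable constraints: one y-axis crossing is at y = 0; it crosses the x-axis at the gridline x = 0.
3. Assembling these constraints gives the stated polynomial.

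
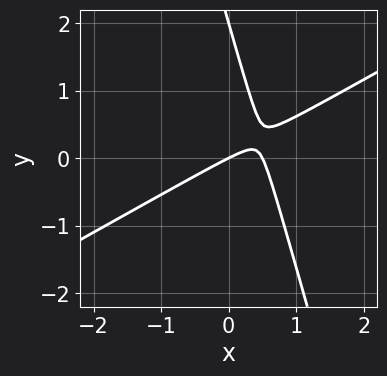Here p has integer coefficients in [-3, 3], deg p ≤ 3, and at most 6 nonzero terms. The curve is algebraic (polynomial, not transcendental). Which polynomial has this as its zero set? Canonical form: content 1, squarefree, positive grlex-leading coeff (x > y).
2*x^2 - 3*x*y - y^2 - x + 2*y

1. deg p = 2. The shape is more complex than any degree-1 curve.
2. Against the integer gridlines: one x-axis crossing is at x = 0; among the integer gridlines, it crosses the y-axis at y ∈ {0, 2}.
3. Putting this together gives p.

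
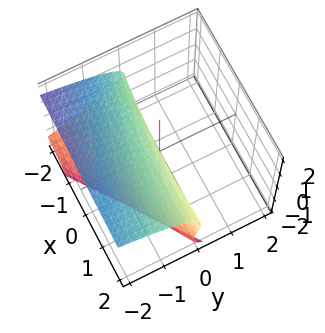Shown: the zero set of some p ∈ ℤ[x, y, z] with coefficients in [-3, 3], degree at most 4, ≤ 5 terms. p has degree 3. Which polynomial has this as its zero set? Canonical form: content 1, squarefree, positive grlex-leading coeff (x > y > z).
First, the degree is 3 — the shape is more complex than any degree-2 surface.
Next, checking where it meets the axes: every point of the x-axis in the box is on the surface; it crosses the z-axis at the gridline z = 0; one y-axis crossing is at y = 0.
Finally, fitting integer coefficients to these (and the overall shape) gives p.

z^3 + x*z + 3*z^2 + 3*y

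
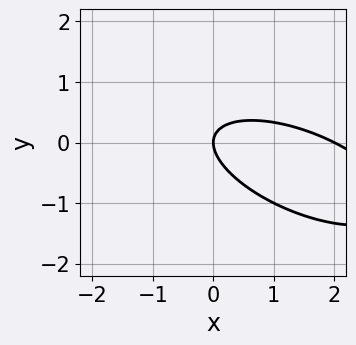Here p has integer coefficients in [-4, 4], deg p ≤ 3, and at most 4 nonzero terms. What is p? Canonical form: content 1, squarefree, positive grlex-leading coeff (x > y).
x^2 + 2*x*y + 3*y^2 - 2*x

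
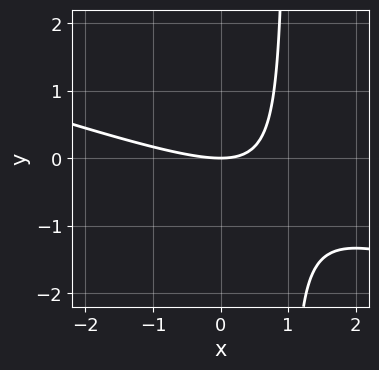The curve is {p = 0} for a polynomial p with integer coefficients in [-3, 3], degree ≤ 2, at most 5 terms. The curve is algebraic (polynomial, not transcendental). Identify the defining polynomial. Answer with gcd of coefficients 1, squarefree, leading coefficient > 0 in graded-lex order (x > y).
x^2 + 3*x*y - 3*y

(a) The degree is 2 — the shape is more complex than any degree-1 curve.
(b) From the visible intercepts: one x-axis crossing is at x = 0; one y-axis crossing is at y = 0.
(c) Matching integer coefficients to the picture gives p.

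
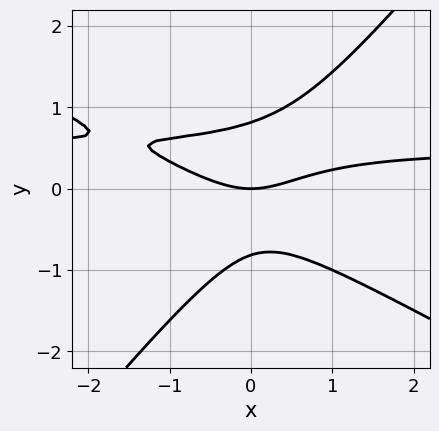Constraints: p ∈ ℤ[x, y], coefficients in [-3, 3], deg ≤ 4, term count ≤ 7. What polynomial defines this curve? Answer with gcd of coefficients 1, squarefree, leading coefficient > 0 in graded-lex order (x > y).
(a) deg p = 3. The shape is more complex than any degree-2 curve.
(b) From the visible intercepts: it crosses the x-axis at the gridline x = 0; it crosses the y-axis at the gridline y = 0.
(c) Together with the visible shape, these determine p as stated.

2*x^2*y + 2*x*y^2 - 3*y^3 - x^2 + 2*y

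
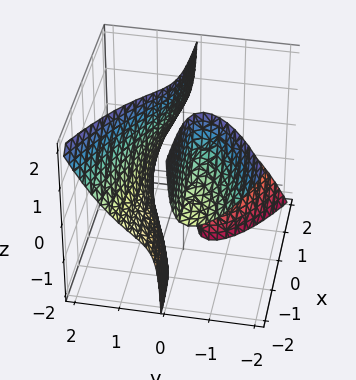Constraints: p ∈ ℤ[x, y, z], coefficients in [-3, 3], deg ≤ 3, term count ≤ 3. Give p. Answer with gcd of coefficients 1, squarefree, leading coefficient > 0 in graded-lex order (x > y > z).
First, the picture has 3 separate pieces. Treating them together as one polynomial.
Next, the degree is 3 — no degree-2 surface has this shape.
Next, from the visible intercepts: the surface avoids every integer x-axis point in the box; no z-intercept at any integer in the box.
Finally, the integer polynomial consistent with all of this is the stated p.

3*x*y*z + 3*y^3 - 1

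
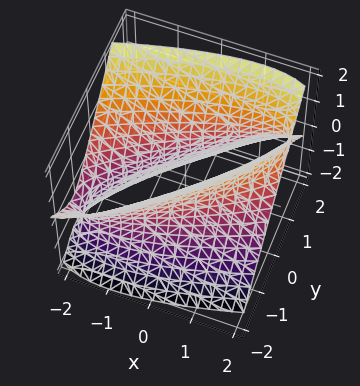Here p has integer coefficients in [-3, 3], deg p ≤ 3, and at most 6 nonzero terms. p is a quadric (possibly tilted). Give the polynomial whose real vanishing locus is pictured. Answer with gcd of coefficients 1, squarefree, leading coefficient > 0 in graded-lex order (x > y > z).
deg p = 2.
Checking where it meets the axes: the surface avoids every integer z-axis point in the box; the y-axis gridline crossings are at y ∈ {-1, 1}.
Matching integer coefficients to the picture gives p.

x^2 - 3*x*y + 2*x*z + 3*y^2 - 2*z^2 - 3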